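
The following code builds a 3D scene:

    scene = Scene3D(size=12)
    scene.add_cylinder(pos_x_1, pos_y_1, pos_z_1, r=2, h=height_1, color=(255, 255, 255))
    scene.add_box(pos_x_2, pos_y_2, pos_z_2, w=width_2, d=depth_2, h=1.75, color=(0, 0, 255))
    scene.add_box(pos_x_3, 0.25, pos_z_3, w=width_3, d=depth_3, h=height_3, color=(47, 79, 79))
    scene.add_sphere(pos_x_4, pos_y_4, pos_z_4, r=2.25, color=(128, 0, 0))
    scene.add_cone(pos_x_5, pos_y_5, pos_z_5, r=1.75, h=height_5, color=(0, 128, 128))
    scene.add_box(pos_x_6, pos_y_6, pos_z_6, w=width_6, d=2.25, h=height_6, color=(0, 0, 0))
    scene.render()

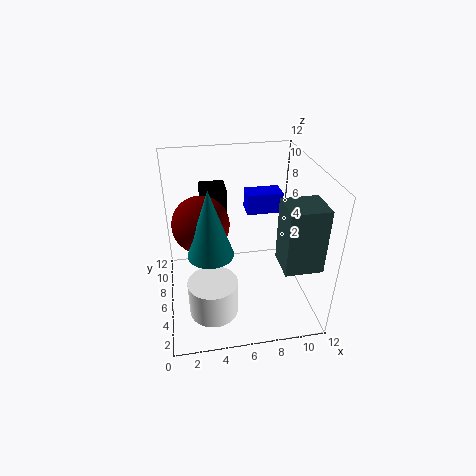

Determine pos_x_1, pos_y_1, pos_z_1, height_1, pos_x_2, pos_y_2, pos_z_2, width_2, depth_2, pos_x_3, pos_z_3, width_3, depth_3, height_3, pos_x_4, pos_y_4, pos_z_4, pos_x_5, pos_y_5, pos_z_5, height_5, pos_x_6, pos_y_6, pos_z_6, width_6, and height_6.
pos_x_1 = 3.5, pos_y_1 = 3.5, pos_z_1 = 0.75, height_1 = 3, pos_x_2 = 7, pos_y_2 = 7, pos_z_2 = 7.5, width_2 = 3, depth_2 = 1.75, pos_x_3 = 8.25, pos_z_3 = 6.25, width_3 = 2.75, depth_3 = 2.5, height_3 = 4.75, pos_x_4 = 3, pos_y_4 = 5.75, pos_z_4 = 7.75, pos_x_5 = 3.5, pos_y_5 = 3.75, pos_z_5 = 6.25, height_5 = 5.25, pos_x_6 = 3.25, pos_y_6 = 8.5, pos_z_6 = 6.25, width_6 = 2.25, height_6 = 3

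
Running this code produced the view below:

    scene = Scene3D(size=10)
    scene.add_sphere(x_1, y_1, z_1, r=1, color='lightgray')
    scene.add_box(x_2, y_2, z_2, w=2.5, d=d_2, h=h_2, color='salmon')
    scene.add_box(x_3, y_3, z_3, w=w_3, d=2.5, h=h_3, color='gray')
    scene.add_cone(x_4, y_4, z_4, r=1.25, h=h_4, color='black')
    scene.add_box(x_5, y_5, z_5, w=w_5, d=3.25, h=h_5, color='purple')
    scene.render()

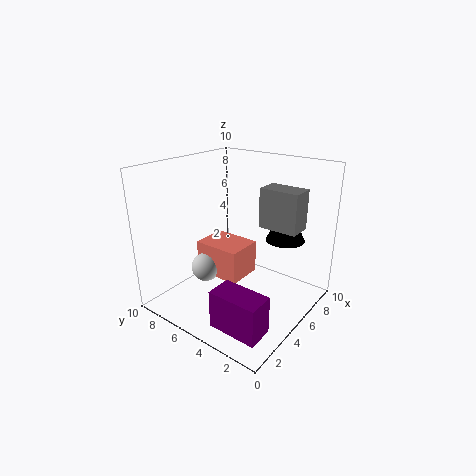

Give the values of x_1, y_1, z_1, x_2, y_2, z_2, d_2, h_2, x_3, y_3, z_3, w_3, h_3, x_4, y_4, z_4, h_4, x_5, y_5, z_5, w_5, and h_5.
x_1 = 3.25; y_1 = 6.5; z_1 = 3; x_2 = 3.25; y_2 = 4; z_2 = 2.5; d_2 = 3.25; h_2 = 2.25; x_3 = 4.5; y_3 = 0.5; z_3 = 6.5; w_3 = 1.5; h_3 = 2.5; x_4 = 5.75; y_4 = 1.75; z_4 = 5.5; h_4 = 2.5; x_5 = 0.75; y_5 = 0.75; z_5 = 0.75; w_5 = 1.75; h_5 = 2.5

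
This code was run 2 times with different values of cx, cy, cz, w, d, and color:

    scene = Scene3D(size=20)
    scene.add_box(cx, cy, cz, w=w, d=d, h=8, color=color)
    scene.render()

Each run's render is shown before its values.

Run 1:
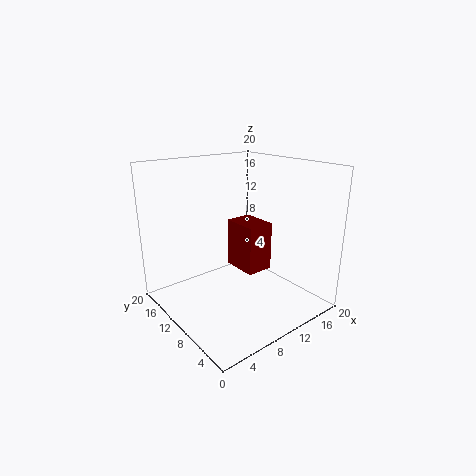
cx = 14.5; cy = 12.5; cz = 1.5; w = 4.5; d = 6; color = 'maroon'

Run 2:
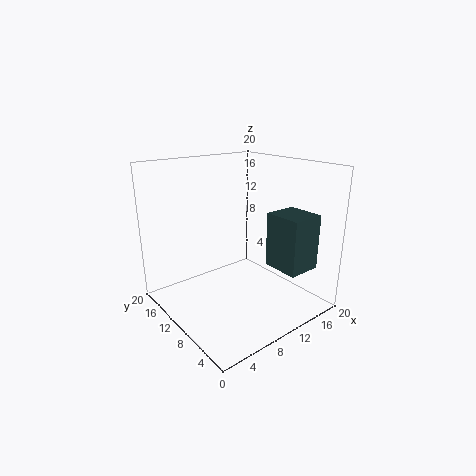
cx = 14.5; cy = 3.5; cz = 5; w = 5; d = 5.5; color = 'darkslategray'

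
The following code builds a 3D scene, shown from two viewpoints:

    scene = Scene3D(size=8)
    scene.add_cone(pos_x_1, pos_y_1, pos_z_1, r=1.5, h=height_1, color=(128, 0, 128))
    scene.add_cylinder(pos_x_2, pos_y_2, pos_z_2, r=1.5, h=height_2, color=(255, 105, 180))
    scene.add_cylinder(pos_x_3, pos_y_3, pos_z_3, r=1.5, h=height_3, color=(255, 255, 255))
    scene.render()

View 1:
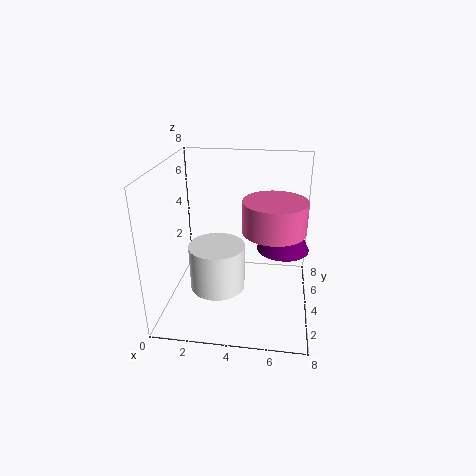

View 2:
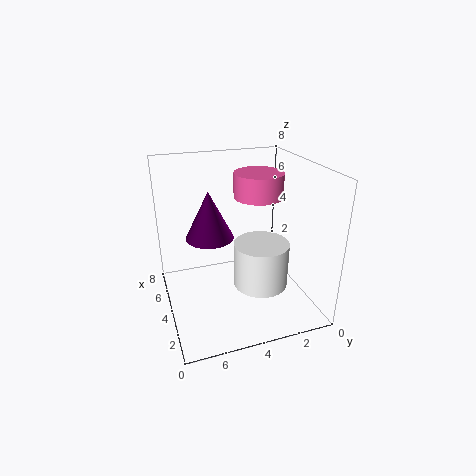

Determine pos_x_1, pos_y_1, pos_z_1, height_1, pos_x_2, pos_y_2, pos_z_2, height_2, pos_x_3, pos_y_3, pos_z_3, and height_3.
pos_x_1 = 6.5, pos_y_1 = 5, pos_z_1 = 3, height_1 = 3, pos_x_2 = 6, pos_y_2 = 2, pos_z_2 = 5.5, height_2 = 1.5, pos_x_3 = 3, pos_y_3 = 3, pos_z_3 = 1.5, height_3 = 2.5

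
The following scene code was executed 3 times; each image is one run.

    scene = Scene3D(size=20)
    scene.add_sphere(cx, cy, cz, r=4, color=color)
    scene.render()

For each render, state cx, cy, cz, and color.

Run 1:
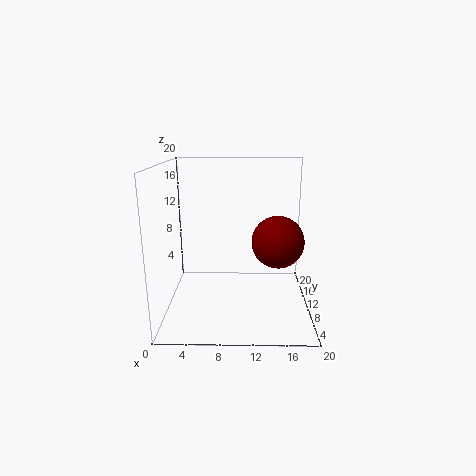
cx = 16; cy = 14; cz = 8; color = 'maroon'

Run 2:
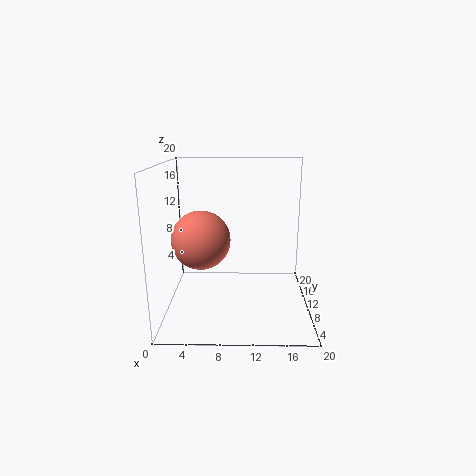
cx = 5; cy = 9; cz = 10; color = 'salmon'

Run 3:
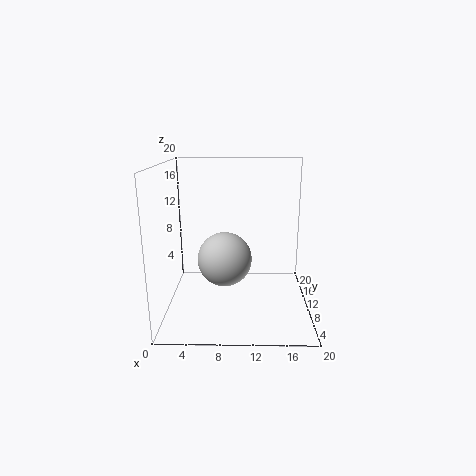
cx = 8; cy = 12; cz = 6; color = 'lightgray'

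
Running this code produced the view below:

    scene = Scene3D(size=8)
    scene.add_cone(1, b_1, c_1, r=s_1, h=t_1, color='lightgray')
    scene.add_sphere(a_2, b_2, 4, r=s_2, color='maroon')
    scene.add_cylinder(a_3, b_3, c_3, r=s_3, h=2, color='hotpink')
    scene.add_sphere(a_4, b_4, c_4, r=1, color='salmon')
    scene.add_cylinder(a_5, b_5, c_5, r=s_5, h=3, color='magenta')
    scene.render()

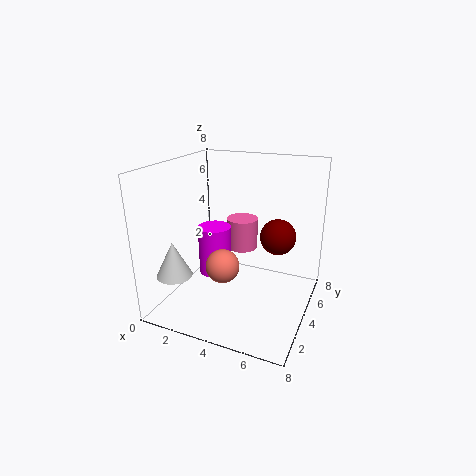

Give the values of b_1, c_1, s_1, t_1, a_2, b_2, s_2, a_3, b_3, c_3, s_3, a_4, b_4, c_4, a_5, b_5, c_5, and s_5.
b_1 = 2; c_1 = 2; s_1 = 1; t_1 = 2; a_2 = 6; b_2 = 5; s_2 = 1; a_3 = 3; b_3 = 7; c_3 = 2; s_3 = 1; a_4 = 3; b_4 = 4; c_4 = 2; a_5 = 2; b_5 = 5; c_5 = 1; s_5 = 1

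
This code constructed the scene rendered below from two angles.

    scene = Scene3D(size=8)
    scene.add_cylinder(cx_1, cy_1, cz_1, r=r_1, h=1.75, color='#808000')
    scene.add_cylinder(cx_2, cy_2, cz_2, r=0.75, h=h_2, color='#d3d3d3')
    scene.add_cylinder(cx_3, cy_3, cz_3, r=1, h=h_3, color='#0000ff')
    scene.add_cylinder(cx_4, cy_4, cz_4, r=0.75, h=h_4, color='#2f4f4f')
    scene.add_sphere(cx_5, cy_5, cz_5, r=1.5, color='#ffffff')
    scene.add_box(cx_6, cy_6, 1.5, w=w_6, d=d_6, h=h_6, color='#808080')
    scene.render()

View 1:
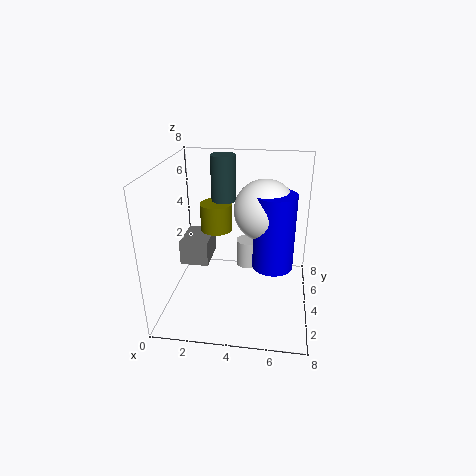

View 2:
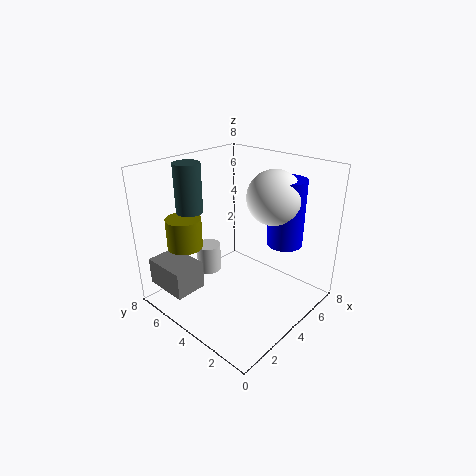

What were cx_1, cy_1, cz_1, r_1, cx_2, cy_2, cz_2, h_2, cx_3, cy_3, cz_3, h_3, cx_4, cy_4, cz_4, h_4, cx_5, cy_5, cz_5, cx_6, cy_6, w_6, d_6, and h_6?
cx_1 = 2.25; cy_1 = 6.5; cz_1 = 3.25; r_1 = 1; cx_2 = 4.25; cy_2 = 6.75; cz_2 = 0.75; h_2 = 1.75; cx_3 = 6; cy_3 = 2.25; cz_3 = 3.5; h_3 = 3.75; cx_4 = 2.75; cy_4 = 6.5; cz_4 = 5.25; h_4 = 2.75; cx_5 = 5.5; cy_5 = 2.75; cz_5 = 6.25; cx_6 = 0.25; cy_6 = 4.75; w_6 = 1.75; d_6 = 2.5; h_6 = 1.5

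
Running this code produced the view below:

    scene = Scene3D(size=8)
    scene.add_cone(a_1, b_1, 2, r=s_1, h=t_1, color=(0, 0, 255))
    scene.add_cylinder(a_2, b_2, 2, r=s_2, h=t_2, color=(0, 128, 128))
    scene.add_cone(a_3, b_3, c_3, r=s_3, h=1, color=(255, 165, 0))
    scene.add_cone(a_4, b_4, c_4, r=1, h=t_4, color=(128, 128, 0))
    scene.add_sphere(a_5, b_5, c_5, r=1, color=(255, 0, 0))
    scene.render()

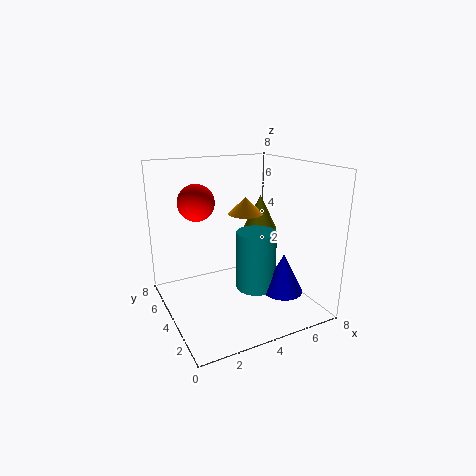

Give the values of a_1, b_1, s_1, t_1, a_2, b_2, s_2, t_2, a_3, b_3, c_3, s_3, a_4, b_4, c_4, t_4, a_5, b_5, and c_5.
a_1 = 5, b_1 = 1, s_1 = 1, t_1 = 2, a_2 = 4, b_2 = 2, s_2 = 1, t_2 = 3, a_3 = 5, b_3 = 5, c_3 = 5, s_3 = 1, a_4 = 6, b_4 = 5, c_4 = 4, t_4 = 2, a_5 = 2, b_5 = 5, c_5 = 6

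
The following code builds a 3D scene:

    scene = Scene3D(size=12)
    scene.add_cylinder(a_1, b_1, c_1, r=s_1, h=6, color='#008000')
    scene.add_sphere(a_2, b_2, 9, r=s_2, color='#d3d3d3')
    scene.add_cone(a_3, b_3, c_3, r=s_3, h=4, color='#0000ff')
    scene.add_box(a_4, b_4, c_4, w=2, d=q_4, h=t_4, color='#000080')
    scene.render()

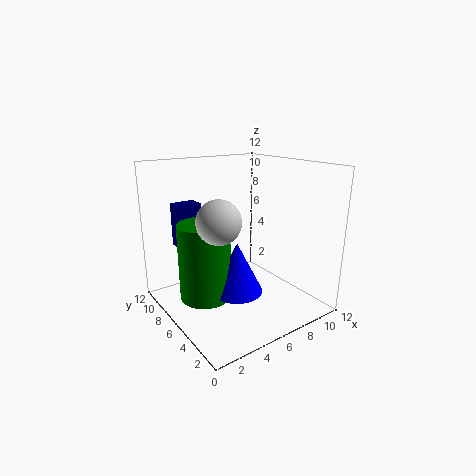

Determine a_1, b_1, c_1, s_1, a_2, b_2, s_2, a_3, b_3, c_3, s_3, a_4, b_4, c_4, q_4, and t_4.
a_1 = 2.5
b_1 = 5.5
c_1 = 2
s_1 = 2
a_2 = 2
b_2 = 2.5
s_2 = 1.5
a_3 = 4.5
b_3 = 4
c_3 = 2.5
s_3 = 2
a_4 = 1.5
b_4 = 7.5
c_4 = 5.5
q_4 = 1.5
t_4 = 3.5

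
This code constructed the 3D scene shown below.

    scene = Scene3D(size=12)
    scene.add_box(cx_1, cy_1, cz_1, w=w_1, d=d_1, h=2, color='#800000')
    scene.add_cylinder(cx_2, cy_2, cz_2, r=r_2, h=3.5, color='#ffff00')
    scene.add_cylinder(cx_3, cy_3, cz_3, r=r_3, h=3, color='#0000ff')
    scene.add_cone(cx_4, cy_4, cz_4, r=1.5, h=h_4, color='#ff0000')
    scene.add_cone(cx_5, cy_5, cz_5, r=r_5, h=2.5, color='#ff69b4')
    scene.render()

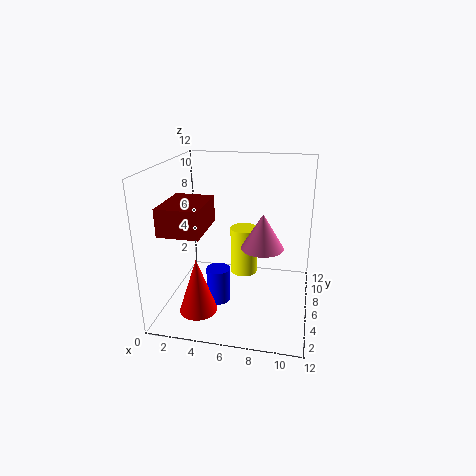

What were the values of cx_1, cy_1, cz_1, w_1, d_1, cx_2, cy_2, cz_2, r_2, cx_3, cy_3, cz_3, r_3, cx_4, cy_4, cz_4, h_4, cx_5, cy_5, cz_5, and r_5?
cx_1 = 1.5
cy_1 = 0.5
cz_1 = 8
w_1 = 3
d_1 = 4
cx_2 = 7
cy_2 = 3.5
cz_2 = 4.5
r_2 = 1
cx_3 = 4.5
cy_3 = 5
cz_3 = 0.5
r_3 = 1
cx_4 = 3.5
cy_4 = 2.5
cz_4 = 1
h_4 = 4.5
cx_5 = 8.5
cy_5 = 2.5
cz_5 = 7
r_5 = 1.5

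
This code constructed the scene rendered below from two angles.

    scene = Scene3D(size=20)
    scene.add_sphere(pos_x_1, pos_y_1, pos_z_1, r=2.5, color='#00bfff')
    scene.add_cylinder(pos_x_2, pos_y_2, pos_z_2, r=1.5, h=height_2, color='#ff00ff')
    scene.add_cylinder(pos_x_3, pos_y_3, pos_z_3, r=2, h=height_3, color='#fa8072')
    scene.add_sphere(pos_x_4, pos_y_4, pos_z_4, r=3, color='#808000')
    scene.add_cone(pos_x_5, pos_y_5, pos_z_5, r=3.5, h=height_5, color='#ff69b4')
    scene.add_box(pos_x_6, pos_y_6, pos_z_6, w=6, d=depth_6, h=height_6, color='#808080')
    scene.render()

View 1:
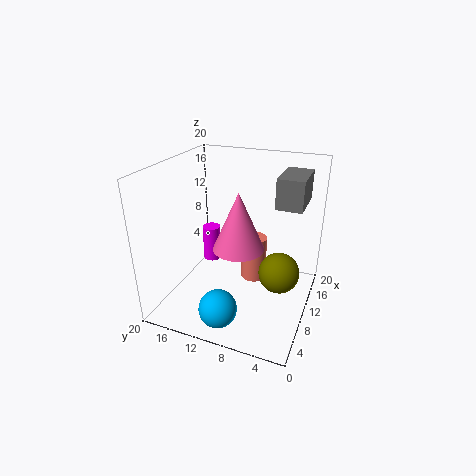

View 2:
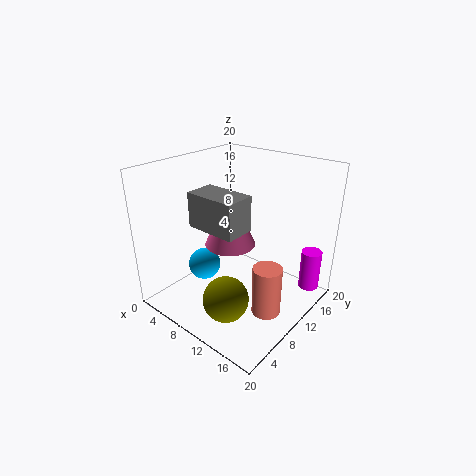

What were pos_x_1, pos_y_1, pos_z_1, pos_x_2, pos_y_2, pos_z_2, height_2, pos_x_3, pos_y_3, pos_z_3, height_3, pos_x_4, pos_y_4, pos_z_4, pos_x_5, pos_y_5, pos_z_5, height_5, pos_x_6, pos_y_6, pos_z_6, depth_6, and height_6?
pos_x_1 = 3, pos_y_1 = 10, pos_z_1 = 3, pos_x_2 = 17.5, pos_y_2 = 18, pos_z_2 = 1, height_2 = 6, pos_x_3 = 15.5, pos_y_3 = 9.5, pos_z_3 = 0.5, height_3 = 7, pos_x_4 = 12.5, pos_y_4 = 4.5, pos_z_4 = 4, pos_x_5 = 9, pos_y_5 = 9.5, pos_z_5 = 9, height_5 = 8, pos_x_6 = 10, pos_y_6 = 1.5, pos_z_6 = 15, depth_6 = 3.5, height_6 = 4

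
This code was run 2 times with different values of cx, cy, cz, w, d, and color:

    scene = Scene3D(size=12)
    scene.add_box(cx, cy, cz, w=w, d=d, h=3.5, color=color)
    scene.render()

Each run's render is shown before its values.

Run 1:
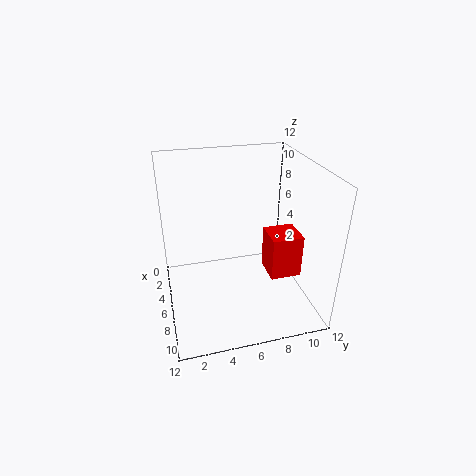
cx = 6.5, cy = 8, cz = 3.5, w = 2.5, d = 2.5, color = 'red'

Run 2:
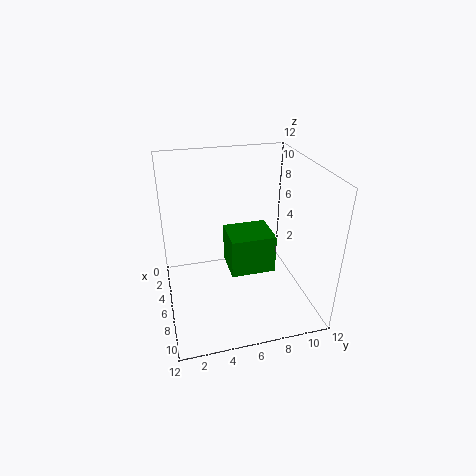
cx = 2.5, cy = 5.5, cz = 2, w = 3.5, d = 4, color = 'green'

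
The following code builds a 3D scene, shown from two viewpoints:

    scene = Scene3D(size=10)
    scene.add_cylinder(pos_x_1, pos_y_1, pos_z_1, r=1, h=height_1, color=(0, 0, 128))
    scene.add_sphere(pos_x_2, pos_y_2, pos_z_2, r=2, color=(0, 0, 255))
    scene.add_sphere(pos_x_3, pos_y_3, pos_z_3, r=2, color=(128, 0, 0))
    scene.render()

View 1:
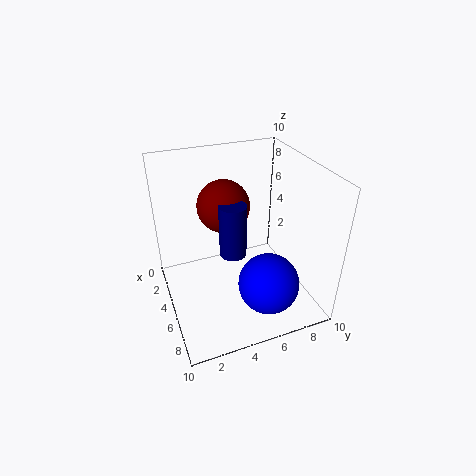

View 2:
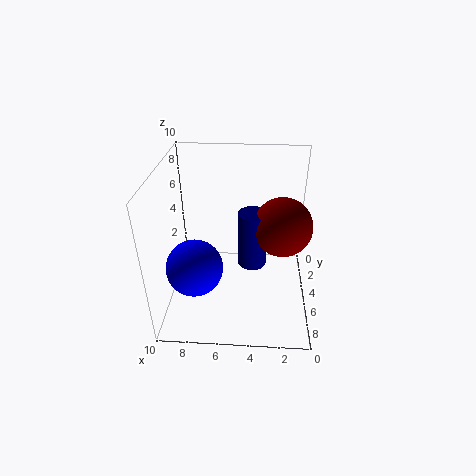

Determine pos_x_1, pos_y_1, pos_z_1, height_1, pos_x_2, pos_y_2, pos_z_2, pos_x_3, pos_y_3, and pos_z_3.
pos_x_1 = 4, pos_y_1 = 5, pos_z_1 = 3, height_1 = 4, pos_x_2 = 8, pos_y_2 = 6, pos_z_2 = 3, pos_x_3 = 2, pos_y_3 = 5, pos_z_3 = 6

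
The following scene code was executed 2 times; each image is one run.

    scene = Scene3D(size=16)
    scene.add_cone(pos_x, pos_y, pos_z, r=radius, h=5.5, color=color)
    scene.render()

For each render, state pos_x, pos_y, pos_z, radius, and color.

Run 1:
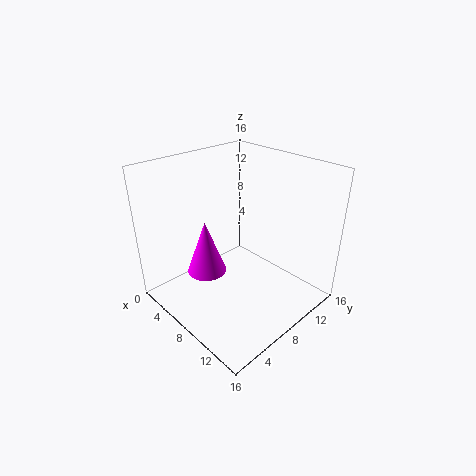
pos_x = 8
pos_y = 3.5
pos_z = 6
radius = 2
color = 'magenta'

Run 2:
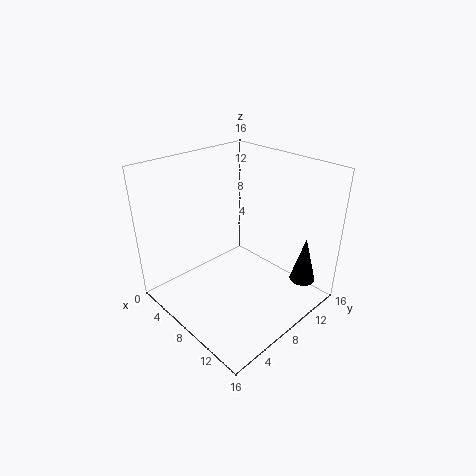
pos_x = 13
pos_y = 14
pos_z = 2
radius = 1.5
color = 'black'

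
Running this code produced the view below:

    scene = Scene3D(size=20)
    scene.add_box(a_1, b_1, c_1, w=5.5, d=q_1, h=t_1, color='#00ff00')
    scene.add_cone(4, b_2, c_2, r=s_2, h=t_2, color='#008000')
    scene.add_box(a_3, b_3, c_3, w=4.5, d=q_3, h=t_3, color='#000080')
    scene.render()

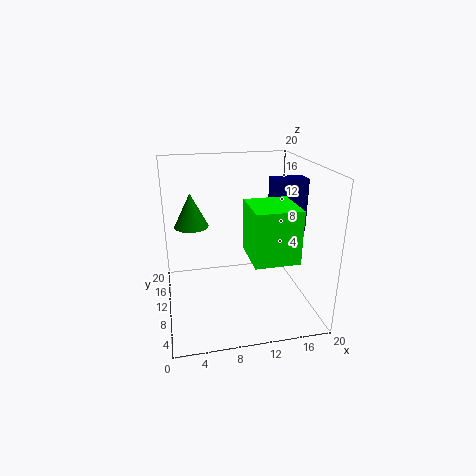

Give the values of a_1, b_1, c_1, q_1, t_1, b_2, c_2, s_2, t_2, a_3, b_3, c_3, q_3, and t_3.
a_1 = 10, b_1 = 1, c_1 = 10, q_1 = 6, t_1 = 6.5, b_2 = 14.5, c_2 = 10.5, s_2 = 2.5, t_2 = 5, a_3 = 14, b_3 = 7, c_3 = 11.5, q_3 = 2.5, t_3 = 7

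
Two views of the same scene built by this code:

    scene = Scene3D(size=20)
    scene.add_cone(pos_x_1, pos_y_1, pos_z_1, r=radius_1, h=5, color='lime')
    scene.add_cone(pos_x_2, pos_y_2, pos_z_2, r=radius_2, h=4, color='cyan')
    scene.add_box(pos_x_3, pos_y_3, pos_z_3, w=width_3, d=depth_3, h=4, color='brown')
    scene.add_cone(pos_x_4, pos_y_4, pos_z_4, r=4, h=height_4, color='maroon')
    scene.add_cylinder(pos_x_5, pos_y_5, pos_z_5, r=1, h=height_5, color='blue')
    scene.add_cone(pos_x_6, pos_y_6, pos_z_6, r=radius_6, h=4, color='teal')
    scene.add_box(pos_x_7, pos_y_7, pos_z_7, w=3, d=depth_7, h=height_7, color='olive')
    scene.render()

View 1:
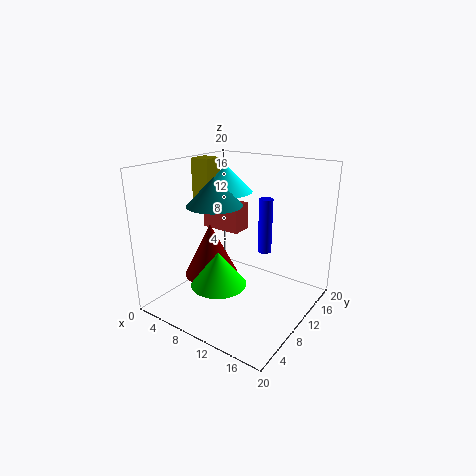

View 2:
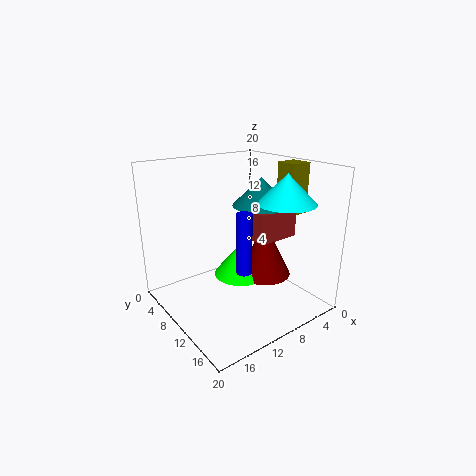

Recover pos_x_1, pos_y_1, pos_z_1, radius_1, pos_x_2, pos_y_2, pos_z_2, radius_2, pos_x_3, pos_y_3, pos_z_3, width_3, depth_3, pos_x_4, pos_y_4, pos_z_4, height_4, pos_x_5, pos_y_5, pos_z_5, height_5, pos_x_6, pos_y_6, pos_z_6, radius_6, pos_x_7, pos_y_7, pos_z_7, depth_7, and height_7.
pos_x_1 = 8; pos_y_1 = 8; pos_z_1 = 3; radius_1 = 4; pos_x_2 = 5; pos_y_2 = 14; pos_z_2 = 15; radius_2 = 4; pos_x_3 = 3; pos_y_3 = 11; pos_z_3 = 10; width_3 = 6; depth_3 = 3; pos_x_4 = 5; pos_y_4 = 10; pos_z_4 = 3; height_4 = 8; pos_x_5 = 12; pos_y_5 = 14; pos_z_5 = 7; height_5 = 8; pos_x_6 = 6; pos_y_6 = 10; pos_z_6 = 14; radius_6 = 4; pos_x_7 = 1; pos_y_7 = 11; pos_z_7 = 13; depth_7 = 3; height_7 = 7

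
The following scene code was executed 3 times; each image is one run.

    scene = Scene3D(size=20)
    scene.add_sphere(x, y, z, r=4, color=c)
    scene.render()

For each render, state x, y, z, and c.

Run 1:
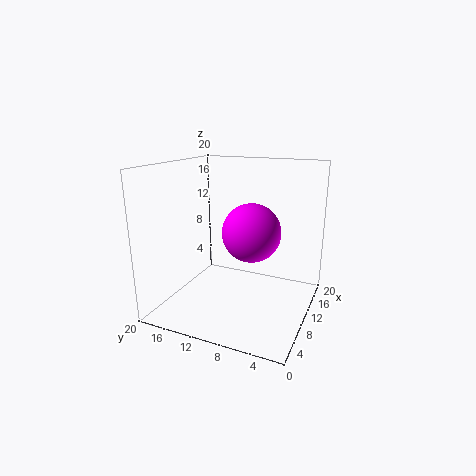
x = 10; y = 8; z = 11; c = 'magenta'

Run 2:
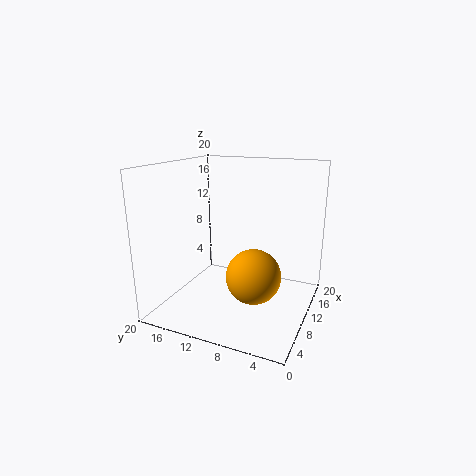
x = 11; y = 8; z = 4; c = 'orange'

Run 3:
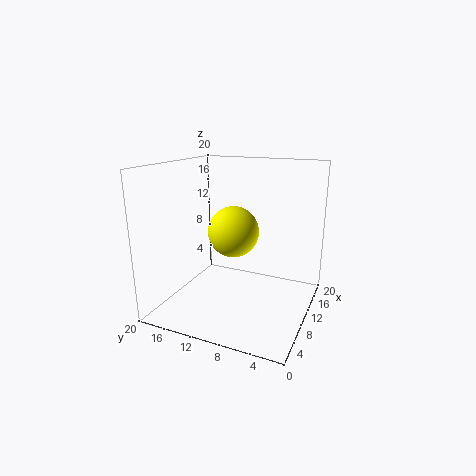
x = 15; y = 13; z = 9; c = 'yellow'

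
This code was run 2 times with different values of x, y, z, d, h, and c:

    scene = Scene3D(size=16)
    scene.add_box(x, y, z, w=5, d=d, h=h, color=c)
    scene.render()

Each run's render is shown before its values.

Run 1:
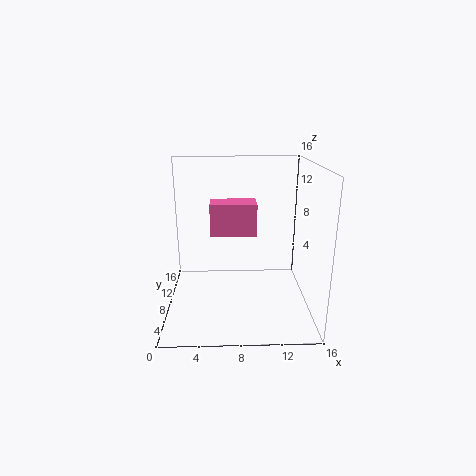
x = 5
y = 7
z = 8.5
d = 3
h = 3.5
c = 'hotpink'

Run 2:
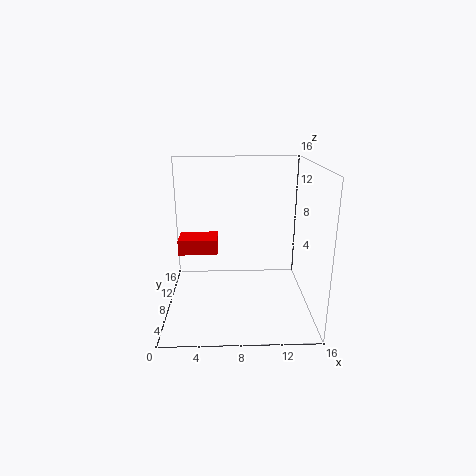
x = 0.5
y = 12.5
z = 4
d = 3.5
h = 2
c = 'red'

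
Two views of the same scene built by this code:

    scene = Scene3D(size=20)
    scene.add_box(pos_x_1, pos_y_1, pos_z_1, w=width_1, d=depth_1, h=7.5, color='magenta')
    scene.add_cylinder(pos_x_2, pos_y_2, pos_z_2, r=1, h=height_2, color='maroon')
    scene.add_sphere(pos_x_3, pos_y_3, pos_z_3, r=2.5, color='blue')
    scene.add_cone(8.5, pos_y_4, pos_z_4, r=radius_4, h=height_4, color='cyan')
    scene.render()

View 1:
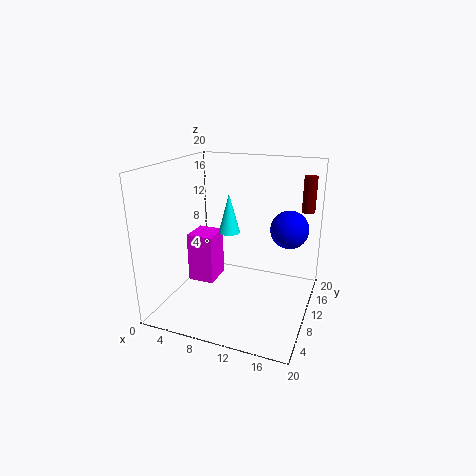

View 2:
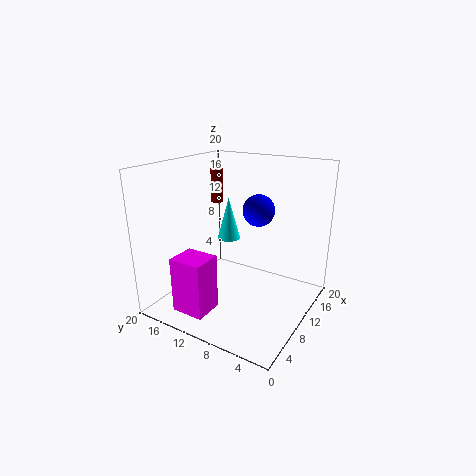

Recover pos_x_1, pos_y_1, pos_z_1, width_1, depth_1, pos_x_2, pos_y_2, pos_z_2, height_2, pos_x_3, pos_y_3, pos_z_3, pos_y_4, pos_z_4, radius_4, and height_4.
pos_x_1 = 1.5; pos_y_1 = 10.5; pos_z_1 = 1.5; width_1 = 4; depth_1 = 4.5; pos_x_2 = 18; pos_y_2 = 19; pos_z_2 = 12; height_2 = 5.5; pos_x_3 = 17; pos_y_3 = 10.5; pos_z_3 = 12; pos_y_4 = 10.5; pos_z_4 = 10.5; radius_4 = 1.5; height_4 = 5.5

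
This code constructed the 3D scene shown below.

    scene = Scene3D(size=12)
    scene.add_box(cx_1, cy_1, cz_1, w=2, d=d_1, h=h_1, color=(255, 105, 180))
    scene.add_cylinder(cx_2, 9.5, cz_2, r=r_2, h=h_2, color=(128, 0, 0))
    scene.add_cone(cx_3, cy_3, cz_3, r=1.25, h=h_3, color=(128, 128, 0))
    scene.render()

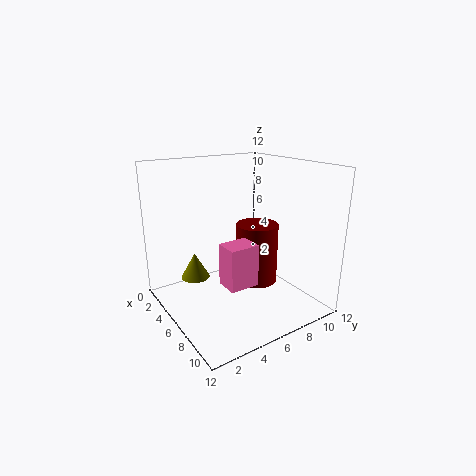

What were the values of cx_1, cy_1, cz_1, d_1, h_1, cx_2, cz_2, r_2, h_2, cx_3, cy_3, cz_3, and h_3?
cx_1 = 6.25, cy_1 = 4, cz_1 = 2.5, d_1 = 2.5, h_1 = 3.5, cx_2 = 4, cz_2 = 0.25, r_2 = 2, h_2 = 5.75, cx_3 = 3.25, cy_3 = 3.25, cz_3 = 2, h_3 = 2.25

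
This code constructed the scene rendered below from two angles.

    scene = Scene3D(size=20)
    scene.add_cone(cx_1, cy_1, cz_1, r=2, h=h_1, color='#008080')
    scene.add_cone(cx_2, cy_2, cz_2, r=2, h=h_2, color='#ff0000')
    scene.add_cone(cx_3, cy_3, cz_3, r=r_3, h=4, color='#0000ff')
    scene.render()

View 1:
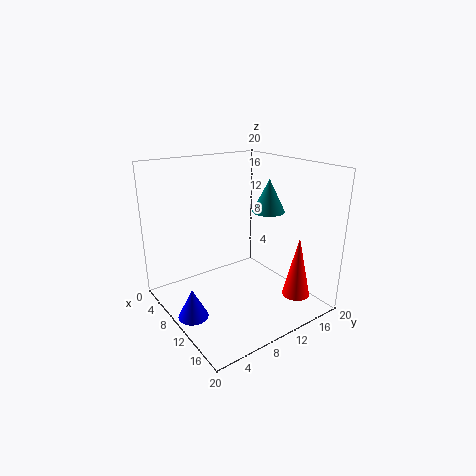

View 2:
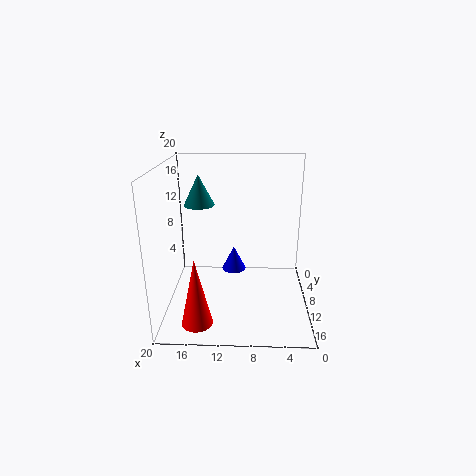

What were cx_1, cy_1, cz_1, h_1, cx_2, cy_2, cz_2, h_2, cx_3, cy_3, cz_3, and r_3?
cx_1 = 15
cy_1 = 11
cz_1 = 15
h_1 = 4
cx_2 = 15
cy_2 = 17
cz_2 = 1
h_2 = 9
cx_3 = 11
cy_3 = 2
cz_3 = 1
r_3 = 2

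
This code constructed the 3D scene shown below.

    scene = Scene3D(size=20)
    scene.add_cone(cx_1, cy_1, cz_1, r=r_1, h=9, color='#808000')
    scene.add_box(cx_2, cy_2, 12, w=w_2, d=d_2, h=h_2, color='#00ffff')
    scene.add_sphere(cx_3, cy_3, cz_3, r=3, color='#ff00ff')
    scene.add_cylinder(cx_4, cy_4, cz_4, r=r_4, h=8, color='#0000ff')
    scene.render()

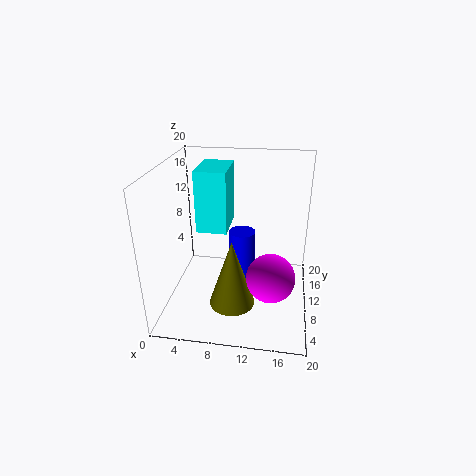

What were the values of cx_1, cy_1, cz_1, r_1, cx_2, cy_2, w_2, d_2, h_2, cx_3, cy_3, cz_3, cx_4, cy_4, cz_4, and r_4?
cx_1 = 10; cy_1 = 5; cz_1 = 3; r_1 = 3; cx_2 = 5; cy_2 = 7; w_2 = 4; d_2 = 6; h_2 = 8; cx_3 = 15; cy_3 = 4; cz_3 = 8; cx_4 = 10; cy_4 = 14; cz_4 = 1; r_4 = 2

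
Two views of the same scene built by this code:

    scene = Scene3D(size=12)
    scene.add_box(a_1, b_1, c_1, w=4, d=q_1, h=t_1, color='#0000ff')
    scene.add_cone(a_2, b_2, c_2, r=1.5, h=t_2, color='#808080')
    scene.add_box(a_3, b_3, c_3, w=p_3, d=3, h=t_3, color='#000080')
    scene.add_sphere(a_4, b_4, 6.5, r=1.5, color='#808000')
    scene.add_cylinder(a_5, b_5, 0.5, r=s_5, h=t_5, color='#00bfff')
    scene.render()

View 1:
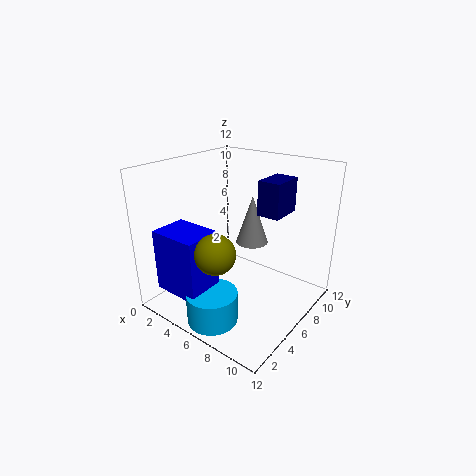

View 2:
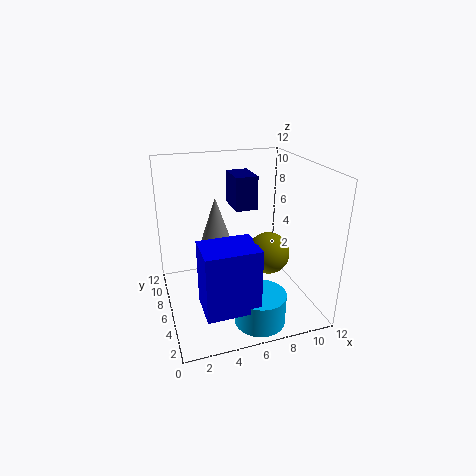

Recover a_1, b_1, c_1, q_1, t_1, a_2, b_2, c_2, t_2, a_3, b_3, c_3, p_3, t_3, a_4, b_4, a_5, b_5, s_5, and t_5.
a_1 = 2, b_1 = 0.5, c_1 = 2.5, q_1 = 3, t_1 = 5, a_2 = 5, b_2 = 9.5, c_2 = 4, t_2 = 4.5, a_3 = 6.5, b_3 = 8, c_3 = 7.5, p_3 = 2, t_3 = 3, a_4 = 7, b_4 = 2, a_5 = 6.5, b_5 = 2, s_5 = 2, t_5 = 2.5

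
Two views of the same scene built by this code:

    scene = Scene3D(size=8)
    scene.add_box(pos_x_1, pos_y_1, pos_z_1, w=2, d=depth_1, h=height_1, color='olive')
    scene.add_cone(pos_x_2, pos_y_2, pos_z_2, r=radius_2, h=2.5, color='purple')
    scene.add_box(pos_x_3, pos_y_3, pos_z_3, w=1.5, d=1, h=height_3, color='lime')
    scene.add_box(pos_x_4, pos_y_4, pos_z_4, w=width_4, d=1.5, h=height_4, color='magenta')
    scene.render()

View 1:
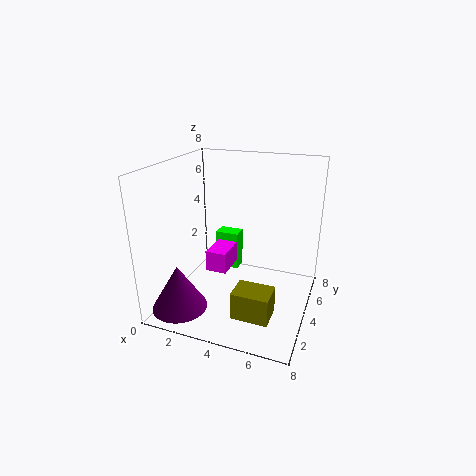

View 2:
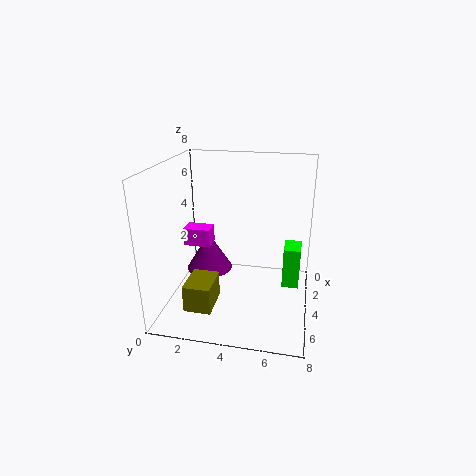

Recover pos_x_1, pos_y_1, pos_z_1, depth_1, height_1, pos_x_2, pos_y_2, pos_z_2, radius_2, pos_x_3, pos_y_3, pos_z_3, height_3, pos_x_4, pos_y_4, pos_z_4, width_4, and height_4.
pos_x_1 = 4.5; pos_y_1 = 1.5; pos_z_1 = 0.5; depth_1 = 1.5; height_1 = 1.5; pos_x_2 = 1.5; pos_y_2 = 1.5; pos_z_2 = 0.5; radius_2 = 1.5; pos_x_3 = 1.5; pos_y_3 = 6.5; pos_z_3 = 0.5; height_3 = 2.5; pos_x_4 = 3.5; pos_y_4 = 1; pos_z_4 = 3.5; width_4 = 1; height_4 = 1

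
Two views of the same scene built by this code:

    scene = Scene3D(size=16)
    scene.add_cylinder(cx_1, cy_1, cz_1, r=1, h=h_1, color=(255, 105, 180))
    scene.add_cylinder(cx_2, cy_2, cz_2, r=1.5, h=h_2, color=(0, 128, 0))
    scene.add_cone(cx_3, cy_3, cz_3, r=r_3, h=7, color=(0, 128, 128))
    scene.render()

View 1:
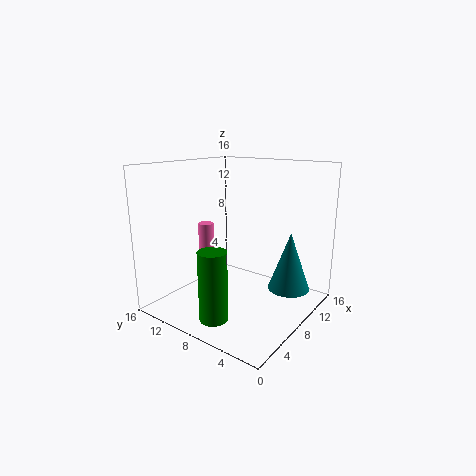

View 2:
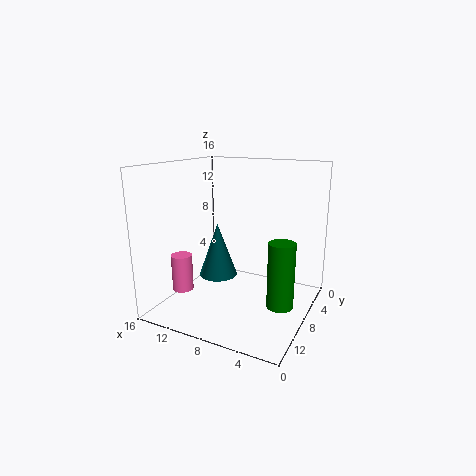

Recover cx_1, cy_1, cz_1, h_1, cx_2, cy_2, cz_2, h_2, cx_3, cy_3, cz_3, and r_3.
cx_1 = 10.5
cy_1 = 15
cz_1 = 4.5
h_1 = 3.5
cx_2 = 3
cy_2 = 7.5
cz_2 = 0.5
h_2 = 7.5
cx_3 = 13
cy_3 = 4
cz_3 = 1
r_3 = 2.5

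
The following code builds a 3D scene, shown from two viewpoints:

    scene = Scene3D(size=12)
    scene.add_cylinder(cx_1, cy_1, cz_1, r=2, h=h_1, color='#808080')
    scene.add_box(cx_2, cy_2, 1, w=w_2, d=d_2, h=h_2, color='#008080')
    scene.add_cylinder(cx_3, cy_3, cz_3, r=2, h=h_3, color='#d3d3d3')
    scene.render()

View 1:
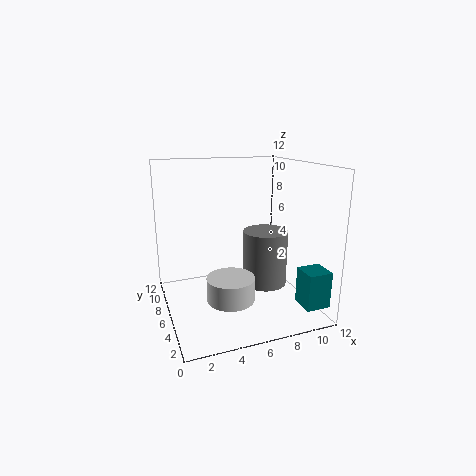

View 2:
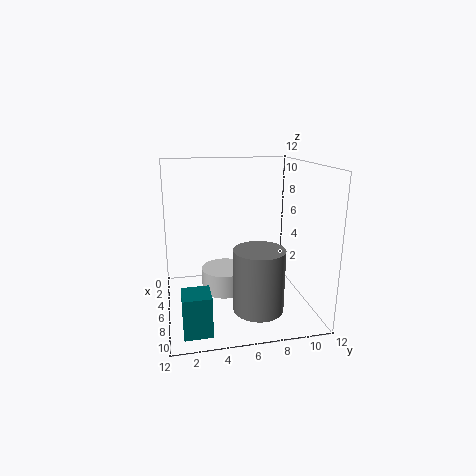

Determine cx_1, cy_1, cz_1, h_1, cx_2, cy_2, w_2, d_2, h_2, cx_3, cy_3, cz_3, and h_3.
cx_1 = 9
cy_1 = 7
cz_1 = 1
h_1 = 5
cx_2 = 10
cy_2 = 1
w_2 = 2
d_2 = 2
h_2 = 3
cx_3 = 5
cy_3 = 5
cz_3 = 1
h_3 = 2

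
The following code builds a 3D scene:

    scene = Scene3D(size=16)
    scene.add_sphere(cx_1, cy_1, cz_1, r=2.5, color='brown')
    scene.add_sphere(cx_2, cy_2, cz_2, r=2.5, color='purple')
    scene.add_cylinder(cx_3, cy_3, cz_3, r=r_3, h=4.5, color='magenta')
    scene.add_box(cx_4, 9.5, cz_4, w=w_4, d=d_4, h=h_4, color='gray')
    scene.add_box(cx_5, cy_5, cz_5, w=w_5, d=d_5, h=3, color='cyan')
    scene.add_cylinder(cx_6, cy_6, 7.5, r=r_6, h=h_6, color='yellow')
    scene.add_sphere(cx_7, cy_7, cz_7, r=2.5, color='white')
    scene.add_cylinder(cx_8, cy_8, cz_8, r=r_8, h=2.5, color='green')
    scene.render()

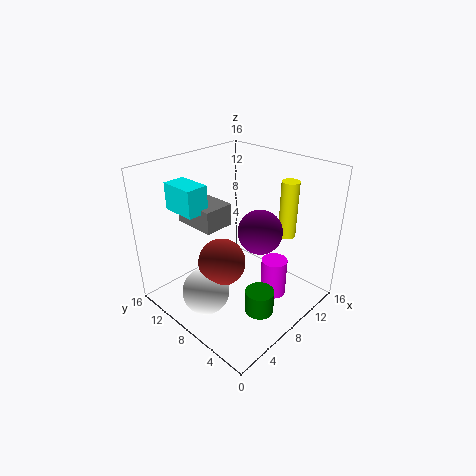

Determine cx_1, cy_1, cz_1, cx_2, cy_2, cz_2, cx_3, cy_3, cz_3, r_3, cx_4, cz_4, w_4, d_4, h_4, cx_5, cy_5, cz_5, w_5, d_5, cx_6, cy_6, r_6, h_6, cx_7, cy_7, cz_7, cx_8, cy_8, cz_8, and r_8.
cx_1 = 5; cy_1 = 7.5; cz_1 = 6.5; cx_2 = 10; cy_2 = 6.5; cz_2 = 8.5; cx_3 = 11; cy_3 = 5; cz_3 = 0.5; r_3 = 1.5; cx_4 = 5; cz_4 = 9; w_4 = 3.5; d_4 = 5; h_4 = 2.5; cx_5 = 3.5; cy_5 = 10.5; cz_5 = 11; w_5 = 2.5; d_5 = 4; cx_6 = 13; cy_6 = 5; r_6 = 1; h_6 = 6.5; cx_7 = 3; cy_7 = 8; cz_7 = 3.5; cx_8 = 6; cy_8 = 3; cz_8 = 2; r_8 = 1.5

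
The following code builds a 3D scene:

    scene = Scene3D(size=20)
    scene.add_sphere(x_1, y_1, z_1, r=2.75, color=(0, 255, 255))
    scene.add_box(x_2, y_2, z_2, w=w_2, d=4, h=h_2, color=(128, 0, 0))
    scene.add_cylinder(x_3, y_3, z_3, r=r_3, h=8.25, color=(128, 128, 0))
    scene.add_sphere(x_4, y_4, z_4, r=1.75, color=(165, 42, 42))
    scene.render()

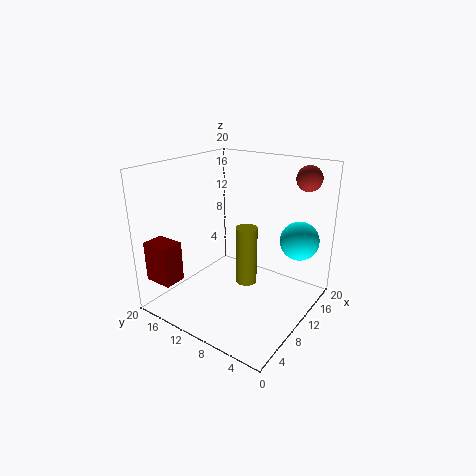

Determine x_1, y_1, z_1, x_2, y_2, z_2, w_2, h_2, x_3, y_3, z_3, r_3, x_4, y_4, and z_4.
x_1 = 15.5; y_1 = 3.25; z_1 = 9.25; x_2 = 1; y_2 = 15; z_2 = 4.75; w_2 = 3; h_2 = 5.5; x_3 = 10.25; y_3 = 8.75; z_3 = 3.5; r_3 = 1.5; x_4 = 16.5; y_4 = 3; z_4 = 18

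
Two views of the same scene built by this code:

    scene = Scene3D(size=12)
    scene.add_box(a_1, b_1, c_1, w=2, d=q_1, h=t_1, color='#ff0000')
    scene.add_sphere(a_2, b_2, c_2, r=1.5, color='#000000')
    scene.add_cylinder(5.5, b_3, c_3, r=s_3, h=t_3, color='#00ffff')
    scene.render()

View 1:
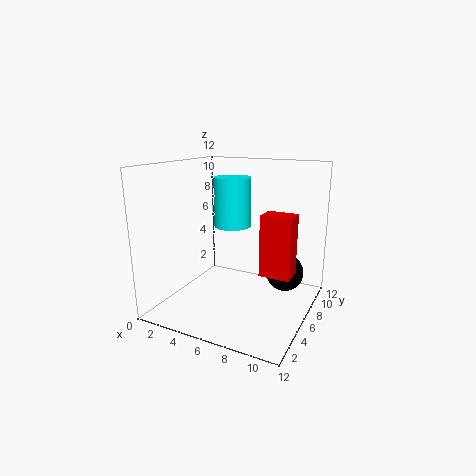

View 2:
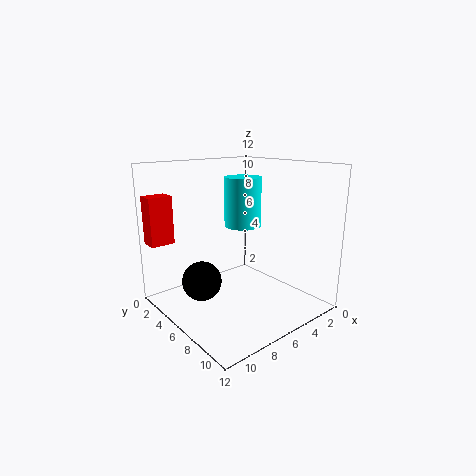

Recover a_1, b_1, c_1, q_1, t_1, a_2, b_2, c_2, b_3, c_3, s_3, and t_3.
a_1 = 10, b_1 = 1, c_1 = 5.5, q_1 = 1.5, t_1 = 4, a_2 = 10, b_2 = 6.5, c_2 = 3.5, b_3 = 6, c_3 = 7, s_3 = 1.5, t_3 = 4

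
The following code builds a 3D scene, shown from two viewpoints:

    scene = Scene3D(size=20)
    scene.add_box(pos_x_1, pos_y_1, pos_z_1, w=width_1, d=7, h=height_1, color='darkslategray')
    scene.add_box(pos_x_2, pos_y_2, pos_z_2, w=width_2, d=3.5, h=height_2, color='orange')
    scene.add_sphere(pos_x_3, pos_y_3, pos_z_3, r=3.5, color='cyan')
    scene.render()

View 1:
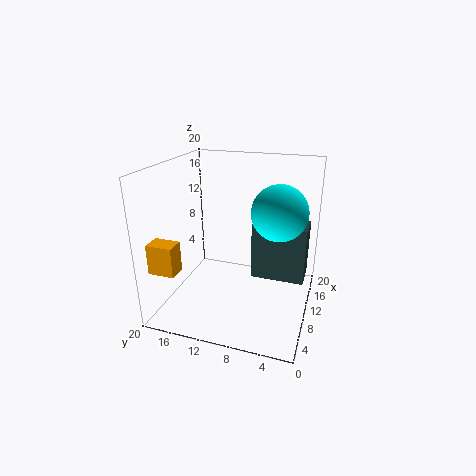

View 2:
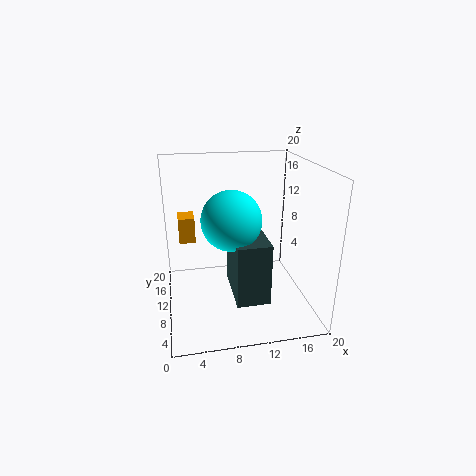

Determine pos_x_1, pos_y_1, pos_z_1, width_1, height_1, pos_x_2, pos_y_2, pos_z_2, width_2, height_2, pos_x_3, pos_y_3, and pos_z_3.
pos_x_1 = 8
pos_y_1 = 0.5
pos_z_1 = 5.5
width_1 = 4
height_1 = 7.5
pos_x_2 = 2
pos_y_2 = 16
pos_z_2 = 7
width_2 = 2.5
height_2 = 4
pos_x_3 = 8
pos_y_3 = 4
pos_z_3 = 15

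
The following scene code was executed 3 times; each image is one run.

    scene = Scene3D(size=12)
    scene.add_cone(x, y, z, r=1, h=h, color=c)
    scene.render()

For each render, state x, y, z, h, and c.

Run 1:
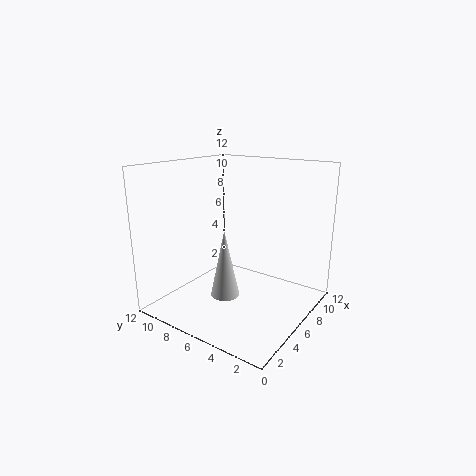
x = 1.5, y = 4, z = 3.5, h = 4.75, c = 'lightgray'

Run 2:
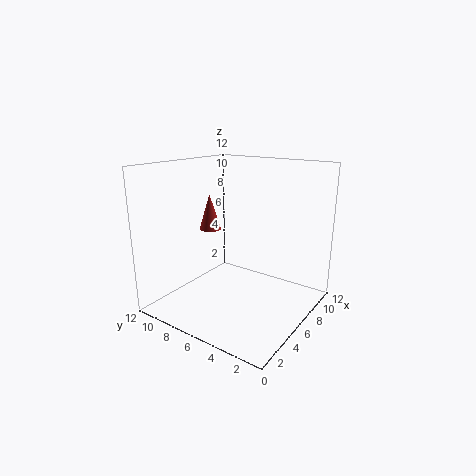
x = 7.25, y = 10, z = 5.75, h = 3.25, c = 'brown'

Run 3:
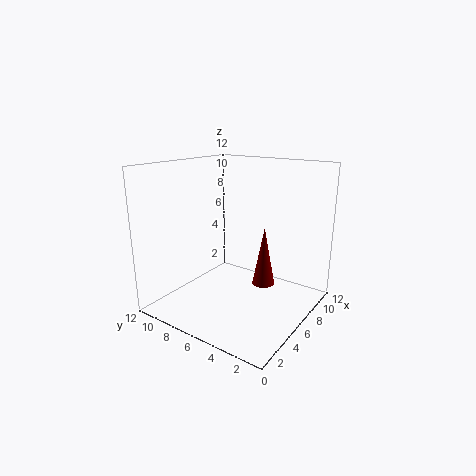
x = 8.25, y = 4.75, z = 1.25, h = 5.25, c = 'maroon'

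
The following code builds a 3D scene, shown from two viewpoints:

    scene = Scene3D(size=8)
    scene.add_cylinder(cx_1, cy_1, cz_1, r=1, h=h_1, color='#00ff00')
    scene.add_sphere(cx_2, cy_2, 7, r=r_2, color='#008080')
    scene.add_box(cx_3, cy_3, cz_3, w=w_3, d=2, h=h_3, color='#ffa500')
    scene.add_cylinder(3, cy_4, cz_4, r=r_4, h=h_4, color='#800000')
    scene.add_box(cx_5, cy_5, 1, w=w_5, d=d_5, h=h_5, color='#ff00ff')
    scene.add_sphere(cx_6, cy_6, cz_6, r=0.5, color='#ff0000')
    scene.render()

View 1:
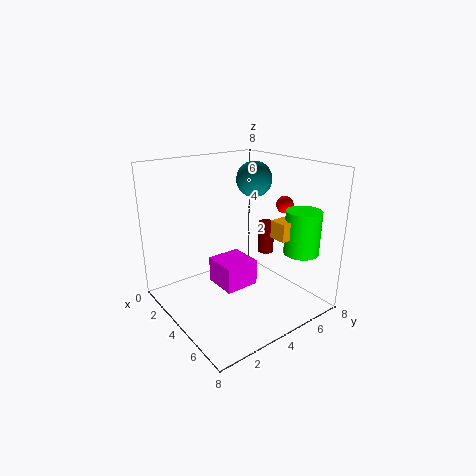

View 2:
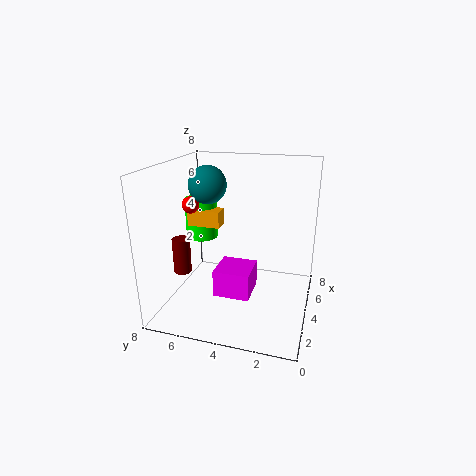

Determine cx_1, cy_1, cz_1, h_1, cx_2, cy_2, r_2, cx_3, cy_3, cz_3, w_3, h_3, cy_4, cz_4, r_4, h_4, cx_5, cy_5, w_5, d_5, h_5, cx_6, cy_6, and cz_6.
cx_1 = 6; cy_1 = 7; cz_1 = 3; h_1 = 2.5; cx_2 = 3.5; cy_2 = 5.5; r_2 = 1; cx_3 = 5; cy_3 = 5.5; cz_3 = 4; w_3 = 1; h_3 = 1; cy_4 = 7; cz_4 = 2; r_4 = 0.5; h_4 = 2; cx_5 = 2.5; cy_5 = 3; w_5 = 2; d_5 = 2; h_5 = 1.5; cx_6 = 4.5; cy_6 = 7; cz_6 = 5.5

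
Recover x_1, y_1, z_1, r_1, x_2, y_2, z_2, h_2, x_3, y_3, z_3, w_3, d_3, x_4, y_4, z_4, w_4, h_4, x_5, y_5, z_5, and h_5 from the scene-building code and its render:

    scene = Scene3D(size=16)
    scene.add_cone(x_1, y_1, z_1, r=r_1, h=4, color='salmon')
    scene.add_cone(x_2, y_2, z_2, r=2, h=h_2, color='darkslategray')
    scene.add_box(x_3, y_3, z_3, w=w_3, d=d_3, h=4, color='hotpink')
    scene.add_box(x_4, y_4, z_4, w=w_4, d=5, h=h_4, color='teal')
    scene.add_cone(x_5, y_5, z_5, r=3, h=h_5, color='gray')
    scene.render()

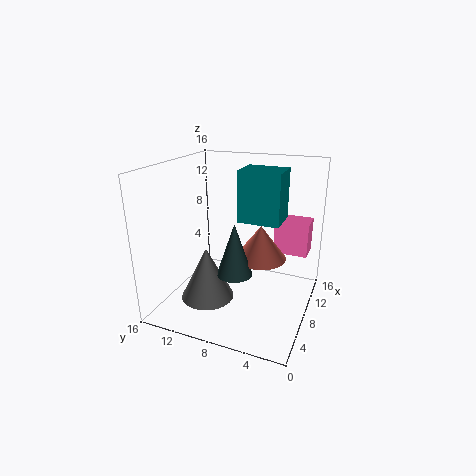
x_1 = 10, y_1 = 6, z_1 = 5, r_1 = 3, x_2 = 7, y_2 = 8, z_2 = 4, h_2 = 6, x_3 = 12, y_3 = 1, z_3 = 5, w_3 = 3, d_3 = 4, x_4 = 10, y_4 = 4, z_4 = 9, w_4 = 4, h_4 = 6, x_5 = 6, y_5 = 11, z_5 = 1, h_5 = 6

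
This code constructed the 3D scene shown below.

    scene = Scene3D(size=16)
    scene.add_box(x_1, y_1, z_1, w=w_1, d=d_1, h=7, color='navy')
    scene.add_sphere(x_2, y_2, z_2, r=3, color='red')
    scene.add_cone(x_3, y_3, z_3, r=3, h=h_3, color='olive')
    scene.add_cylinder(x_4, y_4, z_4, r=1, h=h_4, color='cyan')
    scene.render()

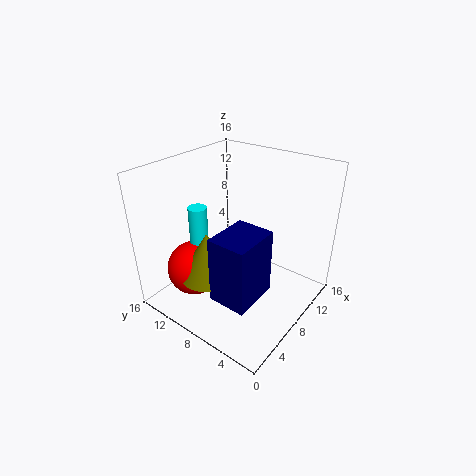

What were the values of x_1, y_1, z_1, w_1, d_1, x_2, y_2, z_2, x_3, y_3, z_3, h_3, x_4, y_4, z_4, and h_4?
x_1 = 2; y_1 = 3; z_1 = 4; w_1 = 5; d_1 = 4; x_2 = 4; y_2 = 11; z_2 = 5; x_3 = 4; y_3 = 9; z_3 = 5; h_3 = 5; x_4 = 5; y_4 = 11; z_4 = 7; h_4 = 5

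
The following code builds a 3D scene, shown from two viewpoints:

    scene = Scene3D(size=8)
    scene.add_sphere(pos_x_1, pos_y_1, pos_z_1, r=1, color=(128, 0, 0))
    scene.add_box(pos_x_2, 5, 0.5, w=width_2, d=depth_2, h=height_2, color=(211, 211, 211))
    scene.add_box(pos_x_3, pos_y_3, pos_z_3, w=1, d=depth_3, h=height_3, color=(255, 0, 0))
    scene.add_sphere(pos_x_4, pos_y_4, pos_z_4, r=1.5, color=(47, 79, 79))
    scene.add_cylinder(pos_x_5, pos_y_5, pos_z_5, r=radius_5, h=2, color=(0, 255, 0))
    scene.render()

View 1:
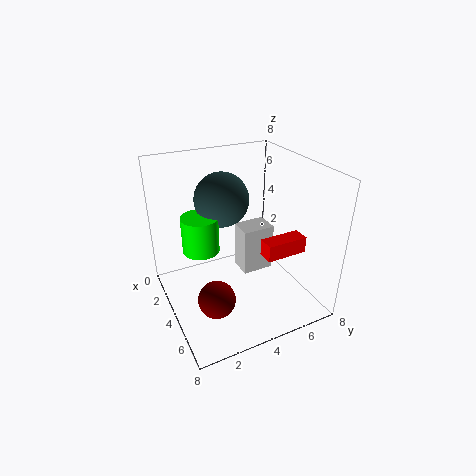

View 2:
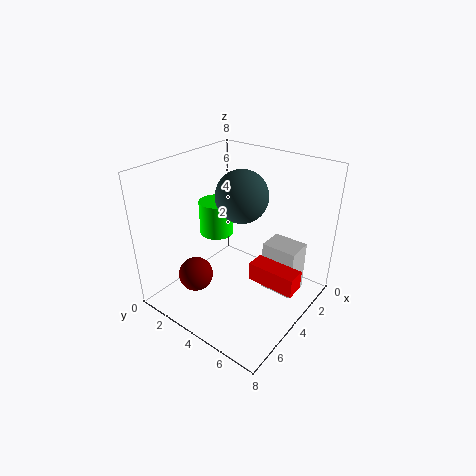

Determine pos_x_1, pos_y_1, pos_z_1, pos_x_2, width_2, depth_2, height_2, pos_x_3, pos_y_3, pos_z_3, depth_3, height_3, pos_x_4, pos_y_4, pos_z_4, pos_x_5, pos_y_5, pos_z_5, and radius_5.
pos_x_1 = 5.5
pos_y_1 = 2
pos_z_1 = 1.5
pos_x_2 = 1.5
width_2 = 1.5
depth_2 = 2
height_2 = 3
pos_x_3 = 4
pos_y_3 = 5.5
pos_z_3 = 2.5
depth_3 = 2.5
height_3 = 1
pos_x_4 = 3
pos_y_4 = 3.5
pos_z_4 = 6
pos_x_5 = 3.5
pos_y_5 = 2
pos_z_5 = 3.5
radius_5 = 1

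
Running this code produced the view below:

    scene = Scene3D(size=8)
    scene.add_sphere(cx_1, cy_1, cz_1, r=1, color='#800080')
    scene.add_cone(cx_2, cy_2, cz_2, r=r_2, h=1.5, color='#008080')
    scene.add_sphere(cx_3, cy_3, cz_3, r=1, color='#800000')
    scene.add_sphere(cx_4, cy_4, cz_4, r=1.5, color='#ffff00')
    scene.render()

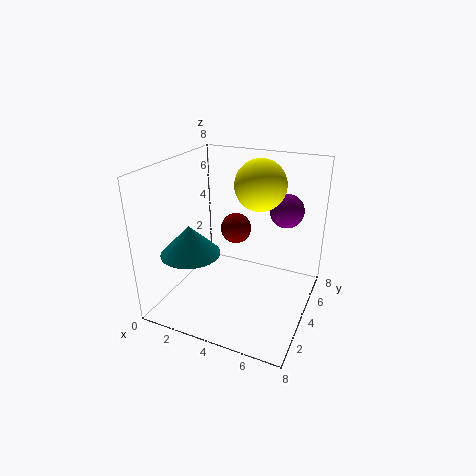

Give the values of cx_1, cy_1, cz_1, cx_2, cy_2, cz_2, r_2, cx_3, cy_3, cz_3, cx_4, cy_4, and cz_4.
cx_1 = 6; cy_1 = 6.5; cz_1 = 5; cx_2 = 2.5; cy_2 = 1.5; cz_2 = 4; r_2 = 1.5; cx_3 = 2.5; cy_3 = 7; cz_3 = 3; cx_4 = 4.5; cy_4 = 6; cz_4 = 6.5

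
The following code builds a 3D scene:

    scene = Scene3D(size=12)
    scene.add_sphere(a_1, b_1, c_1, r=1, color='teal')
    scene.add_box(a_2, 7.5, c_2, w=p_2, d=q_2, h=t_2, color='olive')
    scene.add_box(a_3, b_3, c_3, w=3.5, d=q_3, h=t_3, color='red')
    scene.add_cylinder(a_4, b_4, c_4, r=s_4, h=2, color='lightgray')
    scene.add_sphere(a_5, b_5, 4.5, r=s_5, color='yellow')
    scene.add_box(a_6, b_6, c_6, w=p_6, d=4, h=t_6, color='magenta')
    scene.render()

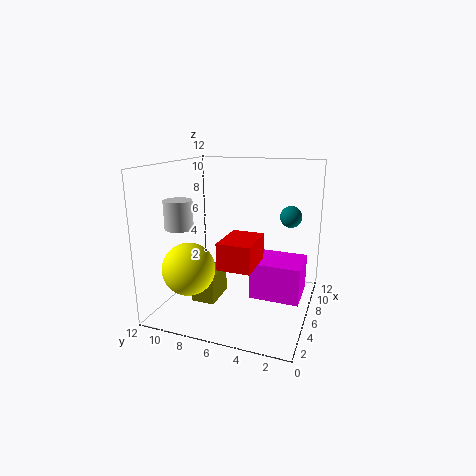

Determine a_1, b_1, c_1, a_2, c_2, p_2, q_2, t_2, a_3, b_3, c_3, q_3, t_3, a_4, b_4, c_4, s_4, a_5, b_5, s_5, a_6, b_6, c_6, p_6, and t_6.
a_1 = 10.5
b_1 = 2.5
c_1 = 7
a_2 = 4
c_2 = 0.5
p_2 = 3
q_2 = 2
t_2 = 2.5
a_3 = 1.5
b_3 = 3.5
c_3 = 5
q_3 = 2.5
t_3 = 2
a_4 = 1
b_4 = 8.5
c_4 = 8
s_4 = 1
a_5 = 2
b_5 = 8.5
s_5 = 2
a_6 = 4.5
b_6 = 0.5
c_6 = 1.5
p_6 = 3.5
t_6 = 3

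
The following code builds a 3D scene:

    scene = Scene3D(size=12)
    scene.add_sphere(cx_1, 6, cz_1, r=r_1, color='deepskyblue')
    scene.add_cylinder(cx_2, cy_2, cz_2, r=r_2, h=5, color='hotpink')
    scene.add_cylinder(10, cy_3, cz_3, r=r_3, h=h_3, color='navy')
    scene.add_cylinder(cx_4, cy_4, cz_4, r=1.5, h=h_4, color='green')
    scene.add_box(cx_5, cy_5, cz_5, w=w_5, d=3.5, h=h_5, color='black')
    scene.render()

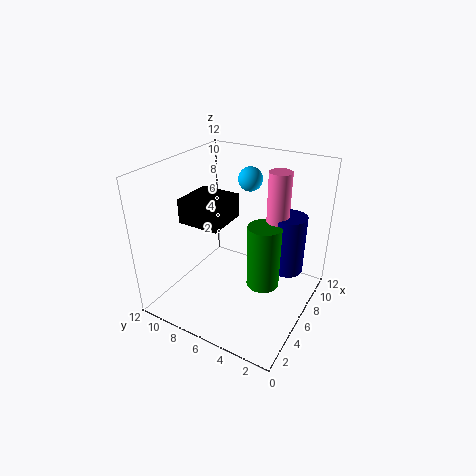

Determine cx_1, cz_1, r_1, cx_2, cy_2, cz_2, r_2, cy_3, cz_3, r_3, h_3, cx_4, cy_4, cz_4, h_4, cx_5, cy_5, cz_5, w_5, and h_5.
cx_1 = 8
cz_1 = 10.5
r_1 = 1
cx_2 = 9.5
cy_2 = 4
cz_2 = 6
r_2 = 1
cy_3 = 3
cz_3 = 1.5
r_3 = 1.5
h_3 = 5.5
cx_4 = 8
cy_4 = 4.5
cz_4 = 0.5
h_4 = 6
cx_5 = 3.5
cy_5 = 6.5
cz_5 = 7.5
w_5 = 3.5
h_5 = 2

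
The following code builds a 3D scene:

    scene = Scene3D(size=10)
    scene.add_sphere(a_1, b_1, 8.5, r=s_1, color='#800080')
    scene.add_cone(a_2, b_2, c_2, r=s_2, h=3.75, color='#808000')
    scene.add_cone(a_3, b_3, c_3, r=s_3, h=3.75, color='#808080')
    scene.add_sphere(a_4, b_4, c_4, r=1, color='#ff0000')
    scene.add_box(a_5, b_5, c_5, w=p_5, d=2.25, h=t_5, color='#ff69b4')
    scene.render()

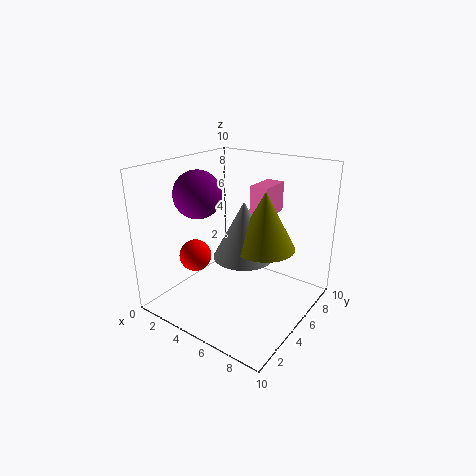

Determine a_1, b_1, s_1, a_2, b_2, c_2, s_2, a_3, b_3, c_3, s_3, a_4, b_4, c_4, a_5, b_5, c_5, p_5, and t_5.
a_1 = 3.75, b_1 = 2.5, s_1 = 1.5, a_2 = 7.25, b_2 = 4.75, c_2 = 5, s_2 = 2, a_3 = 6, b_3 = 4.25, c_3 = 4.25, s_3 = 2, a_4 = 4, b_4 = 1.75, c_4 = 4.75, a_5 = 5.75, b_5 = 5.25, c_5 = 6.75, p_5 = 1.25, t_5 = 2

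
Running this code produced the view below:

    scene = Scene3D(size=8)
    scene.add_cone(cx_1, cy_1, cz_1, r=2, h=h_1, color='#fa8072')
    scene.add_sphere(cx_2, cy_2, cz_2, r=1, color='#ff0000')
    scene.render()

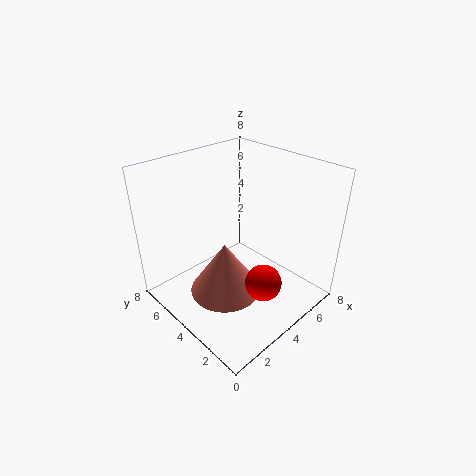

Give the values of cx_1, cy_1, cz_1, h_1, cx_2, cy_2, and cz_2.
cx_1 = 3, cy_1 = 4, cz_1 = 1, h_1 = 3, cx_2 = 4, cy_2 = 2, cz_2 = 2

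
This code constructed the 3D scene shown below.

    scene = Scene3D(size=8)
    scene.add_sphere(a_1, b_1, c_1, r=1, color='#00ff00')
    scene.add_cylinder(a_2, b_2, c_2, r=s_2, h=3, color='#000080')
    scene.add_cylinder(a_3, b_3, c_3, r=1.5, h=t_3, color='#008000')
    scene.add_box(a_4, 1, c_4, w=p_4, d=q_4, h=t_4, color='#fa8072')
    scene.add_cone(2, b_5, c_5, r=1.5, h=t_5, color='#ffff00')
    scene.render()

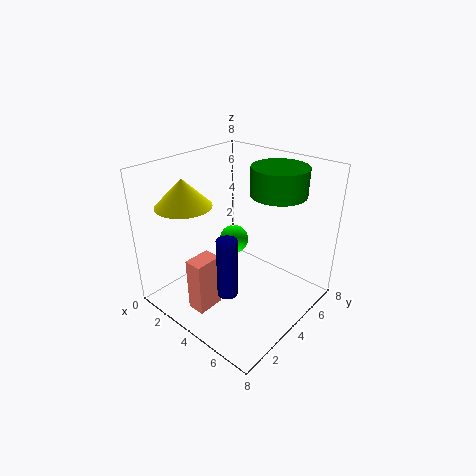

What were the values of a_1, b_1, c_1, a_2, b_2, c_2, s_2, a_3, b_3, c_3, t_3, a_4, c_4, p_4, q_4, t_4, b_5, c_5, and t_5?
a_1 = 1
b_1 = 7
c_1 = 1.5
a_2 = 5.5
b_2 = 1.5
c_2 = 2.5
s_2 = 0.5
a_3 = 5.5
b_3 = 5.5
c_3 = 6.5
t_3 = 1.5
a_4 = 3
c_4 = 0.5
p_4 = 1
q_4 = 1.5
t_4 = 3
b_5 = 2
c_5 = 6
t_5 = 1.5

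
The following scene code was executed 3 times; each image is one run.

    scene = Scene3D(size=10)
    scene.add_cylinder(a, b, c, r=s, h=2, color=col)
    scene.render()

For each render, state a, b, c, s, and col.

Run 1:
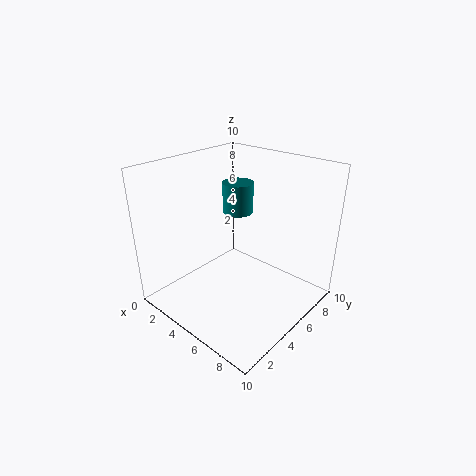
a = 5, b = 5, c = 7, s = 1, col = 'teal'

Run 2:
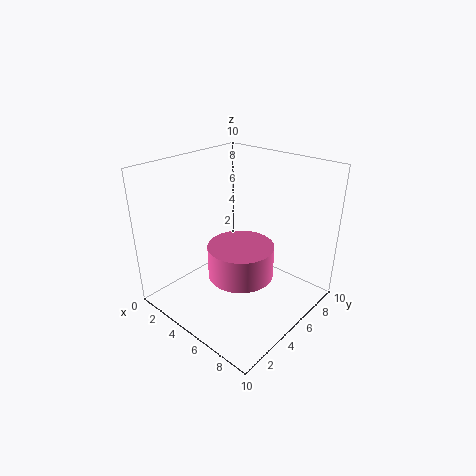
a = 7, b = 3, c = 4, s = 2, col = 'hotpink'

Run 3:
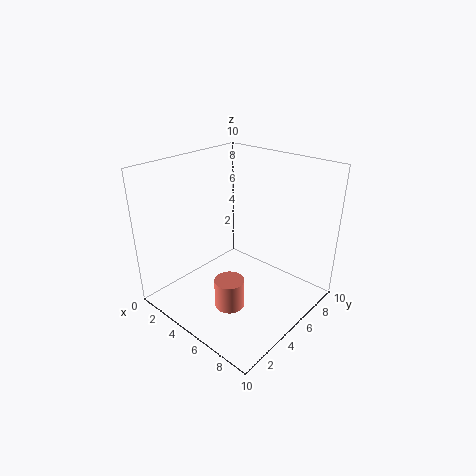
a = 6, b = 3, c = 1, s = 1, col = 'salmon'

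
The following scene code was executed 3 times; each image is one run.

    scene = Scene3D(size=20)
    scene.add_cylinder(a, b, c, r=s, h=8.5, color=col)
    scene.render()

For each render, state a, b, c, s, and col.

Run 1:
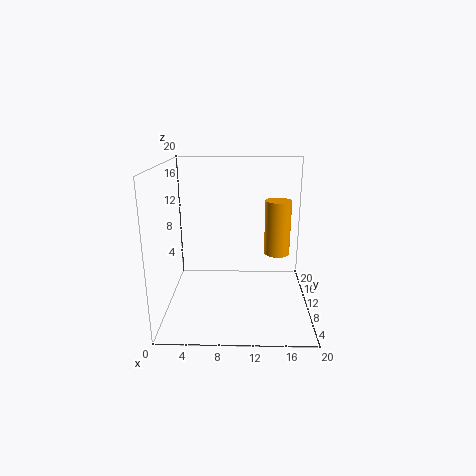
a = 16
b = 15.5
c = 5.5
s = 2
col = 'orange'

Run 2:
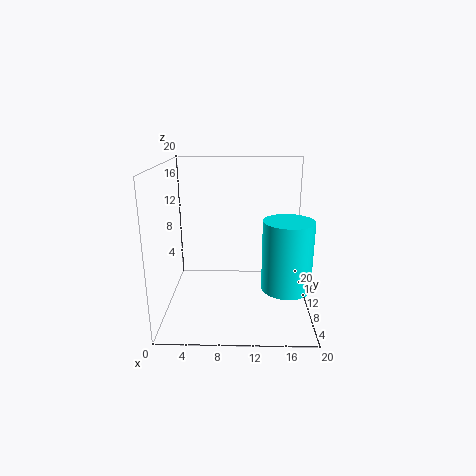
a = 16
b = 3.5
c = 6
s = 3
col = 'cyan'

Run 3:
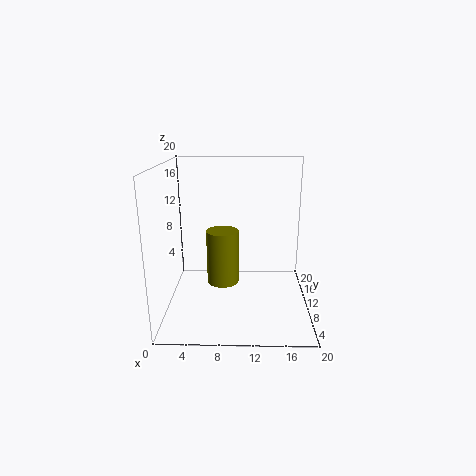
a = 7.5
b = 14.5
c = 1
s = 2.5
col = 'olive'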